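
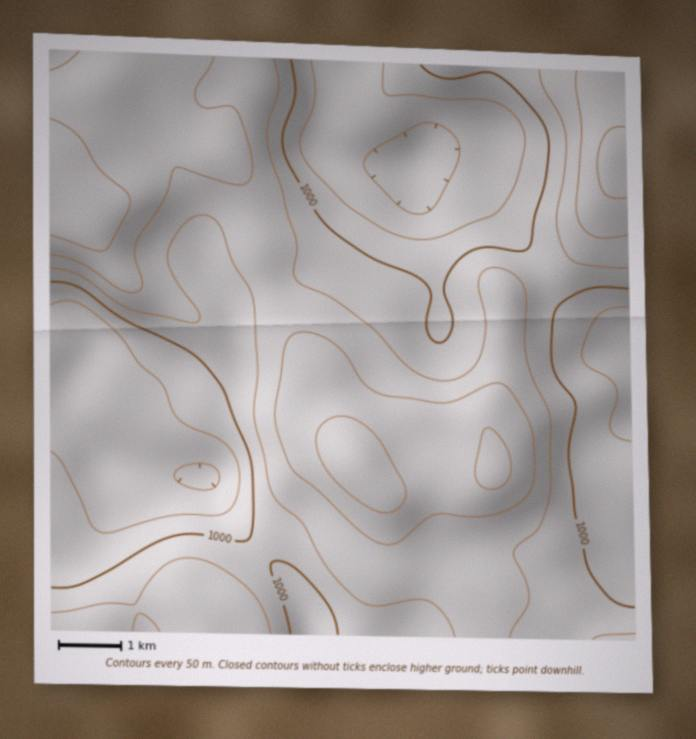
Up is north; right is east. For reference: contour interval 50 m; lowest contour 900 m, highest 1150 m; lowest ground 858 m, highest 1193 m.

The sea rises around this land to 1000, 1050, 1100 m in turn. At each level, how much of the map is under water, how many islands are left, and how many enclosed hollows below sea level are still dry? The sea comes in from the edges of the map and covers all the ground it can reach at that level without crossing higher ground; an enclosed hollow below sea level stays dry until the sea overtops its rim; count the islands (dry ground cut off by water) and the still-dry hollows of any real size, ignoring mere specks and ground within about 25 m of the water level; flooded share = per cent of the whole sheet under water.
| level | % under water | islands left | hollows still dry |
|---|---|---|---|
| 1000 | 34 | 0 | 0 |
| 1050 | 55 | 0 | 0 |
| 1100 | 78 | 1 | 0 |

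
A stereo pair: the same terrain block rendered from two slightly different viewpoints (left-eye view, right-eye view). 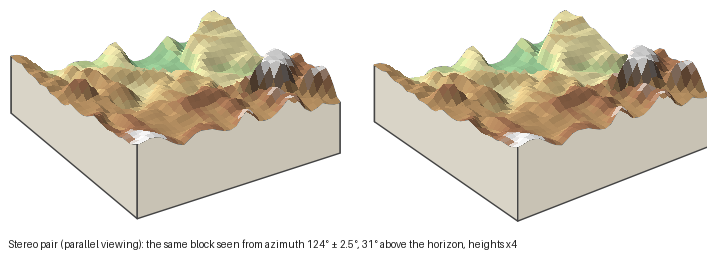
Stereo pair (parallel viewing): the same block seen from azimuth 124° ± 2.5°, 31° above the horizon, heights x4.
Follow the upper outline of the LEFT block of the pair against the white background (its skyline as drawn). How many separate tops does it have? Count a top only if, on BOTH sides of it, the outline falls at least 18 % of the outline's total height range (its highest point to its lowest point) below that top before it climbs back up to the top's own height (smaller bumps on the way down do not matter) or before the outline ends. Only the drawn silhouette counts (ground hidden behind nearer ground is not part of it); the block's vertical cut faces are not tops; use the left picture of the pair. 2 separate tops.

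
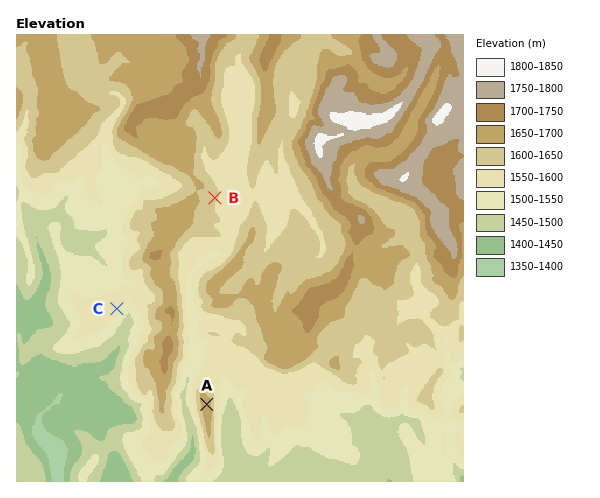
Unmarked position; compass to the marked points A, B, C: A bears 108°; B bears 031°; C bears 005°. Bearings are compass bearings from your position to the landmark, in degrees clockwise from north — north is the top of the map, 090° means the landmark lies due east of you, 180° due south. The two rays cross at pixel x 111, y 373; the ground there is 1450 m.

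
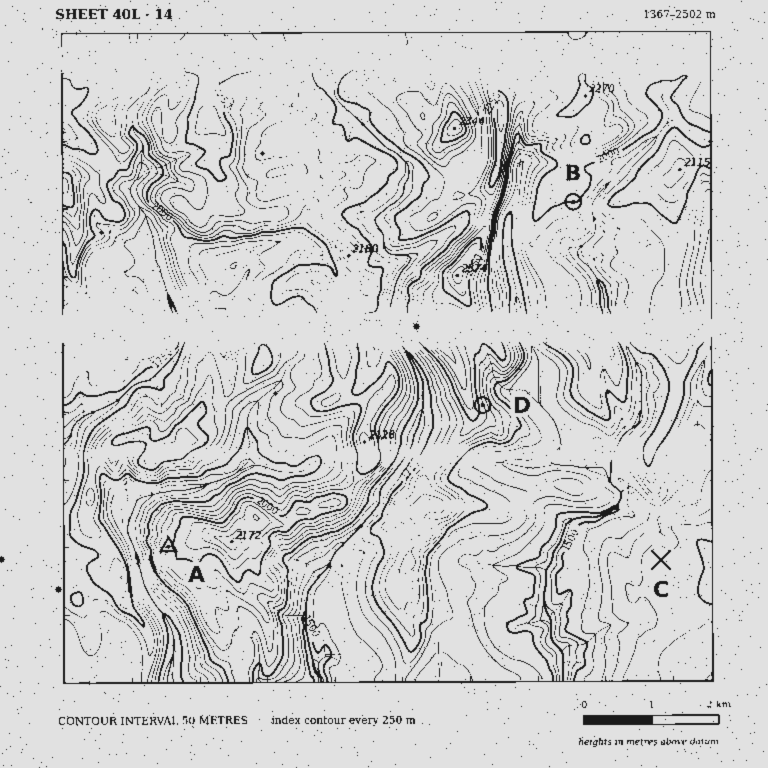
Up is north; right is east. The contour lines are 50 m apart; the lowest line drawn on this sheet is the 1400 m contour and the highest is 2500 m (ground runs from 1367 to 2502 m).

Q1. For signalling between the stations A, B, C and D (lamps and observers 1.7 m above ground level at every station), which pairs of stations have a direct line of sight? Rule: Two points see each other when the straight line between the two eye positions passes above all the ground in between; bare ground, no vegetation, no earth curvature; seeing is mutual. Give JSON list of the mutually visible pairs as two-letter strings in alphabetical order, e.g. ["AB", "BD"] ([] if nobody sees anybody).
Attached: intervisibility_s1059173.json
["BC", "CD"]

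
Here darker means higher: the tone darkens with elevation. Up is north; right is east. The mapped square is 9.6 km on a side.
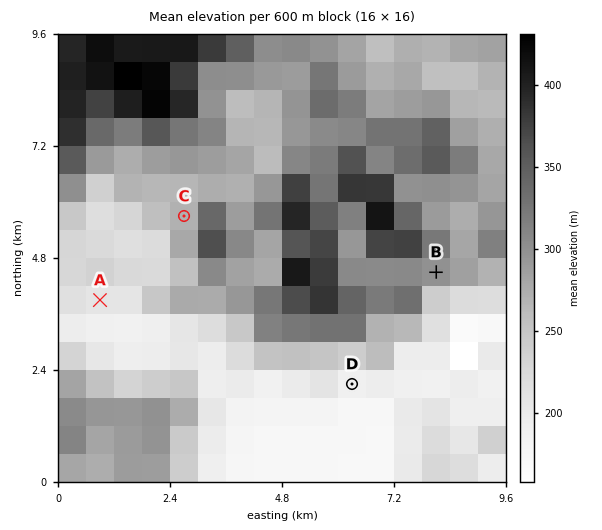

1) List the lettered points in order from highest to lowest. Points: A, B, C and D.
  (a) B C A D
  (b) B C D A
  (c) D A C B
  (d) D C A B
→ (a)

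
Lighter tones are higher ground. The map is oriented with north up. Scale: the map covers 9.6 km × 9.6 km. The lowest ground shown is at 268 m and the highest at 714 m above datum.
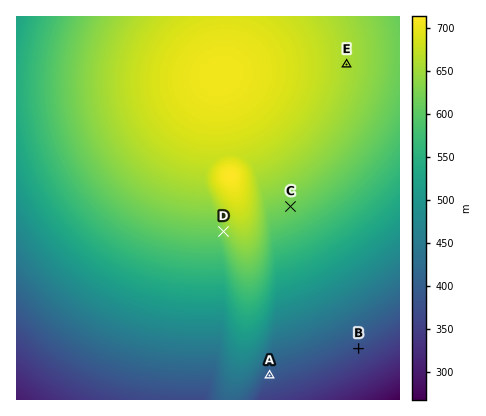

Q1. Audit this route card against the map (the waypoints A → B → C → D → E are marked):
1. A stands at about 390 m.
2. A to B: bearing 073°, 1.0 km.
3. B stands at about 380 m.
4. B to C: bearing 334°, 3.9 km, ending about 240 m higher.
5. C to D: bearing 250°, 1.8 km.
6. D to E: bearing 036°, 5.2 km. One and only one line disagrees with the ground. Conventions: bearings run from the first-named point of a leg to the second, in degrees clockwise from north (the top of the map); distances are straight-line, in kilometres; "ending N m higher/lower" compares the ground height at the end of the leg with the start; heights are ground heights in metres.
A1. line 2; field distance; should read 2.3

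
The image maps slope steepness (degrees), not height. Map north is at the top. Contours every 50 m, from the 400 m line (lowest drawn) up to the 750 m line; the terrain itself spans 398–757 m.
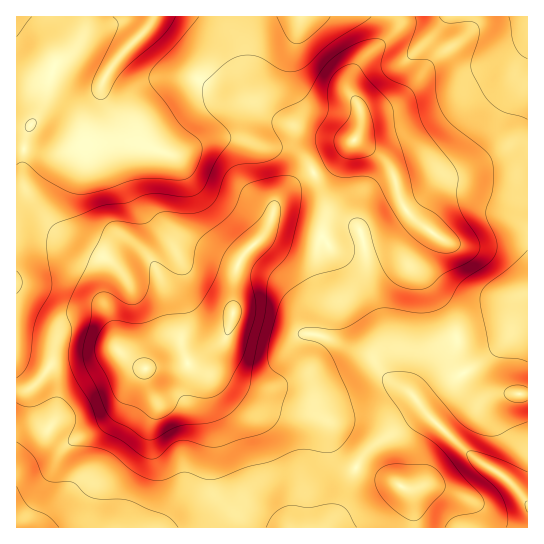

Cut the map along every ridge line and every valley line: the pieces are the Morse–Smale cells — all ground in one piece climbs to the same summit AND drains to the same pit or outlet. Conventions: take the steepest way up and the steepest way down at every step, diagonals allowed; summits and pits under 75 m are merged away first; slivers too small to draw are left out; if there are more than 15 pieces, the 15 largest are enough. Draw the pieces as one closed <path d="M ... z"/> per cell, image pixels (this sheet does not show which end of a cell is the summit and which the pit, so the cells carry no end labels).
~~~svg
<path d="M153 16l-137 1 1 374 8 0 8-4 22-26 8-2 23-2 31-6 26 17 28-1 19-4 29-19 9-11 5-19 0-31 7-24 25-26 10-27 6-11 18-15 14-7-4-8-8-9-12-7-26-2-24-8-29 1-33 15-23-6-20-9-11-11-15-22-7-14 0-7 14-24 33-35z"/><path d="M314 173l-15 7-18 15-6 11-10 27-22 22-4 7-6 21 0 31-5 19-13 22 0 18 12 11 38 21 20 6 22 2 14 6 7 7 7 23 12 14 15 8 28 9 15 8 6 6 3 34 113 0 1-207-13 8-28 28-54 36-8 8-2 8-17-20-16-9-11-14-2-12 4-12 0-19-13-36-3-38-5-19-5-5-26-14z"/><path d="M221 343l-31 20-19 4-28 1-26-17-31 6-23 2-8 2-22 26-8 4-8 0-1 136 397 0 0-21-2-12-6-6-15-8-28-9-15-8-12-14-7-23-7-7-14-6-22-2-20-6-42-24-10-12 2-14z"/><path d="M355 140l-25 24-17 9 16 38 26 14 5 5 5 19 3 38 13 36 0 19-4 12 2 12 11 14 16 9 16 19 3-7 8-8 54-36 41-38 0-145-47-1-20 4-15 0-9 3-19 11-15 2-6-4-4-15-5-9-10-10z"/><path d="M397 16l-243 0-6 11-33 35-12 20-2 11 3 8 19 28 15 14 16 6 23 6 33-15 29-1 24 8 26 2 12 7 14 16 23-15 18-19 4-9 1-12-1-8-9-16 0-15 8-15 14-14 12-8 10-11 2-7z"/><path d="M527 16l-129 0-2 11-5 8-32 28-10 22 2 8 9 16 1 8-1 12-5 10 23 16 10 10 5 9 3 12 5 6 13 0 32-15 15 0 20-4 47 0z"/>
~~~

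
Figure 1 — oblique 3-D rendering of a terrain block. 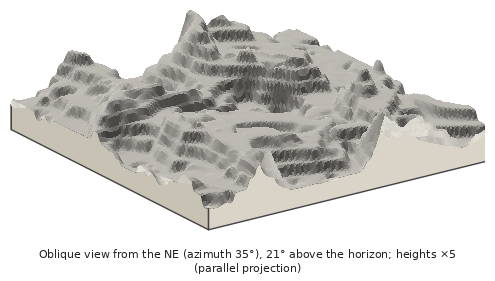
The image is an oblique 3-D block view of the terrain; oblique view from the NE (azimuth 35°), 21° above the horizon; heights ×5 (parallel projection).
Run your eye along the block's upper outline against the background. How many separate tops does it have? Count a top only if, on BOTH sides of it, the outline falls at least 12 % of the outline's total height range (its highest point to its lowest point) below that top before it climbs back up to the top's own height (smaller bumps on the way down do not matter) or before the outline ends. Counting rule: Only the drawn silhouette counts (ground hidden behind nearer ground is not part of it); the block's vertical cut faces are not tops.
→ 2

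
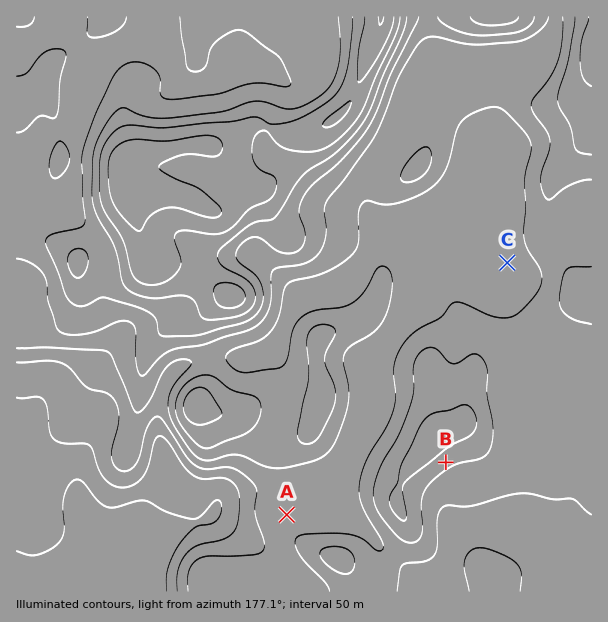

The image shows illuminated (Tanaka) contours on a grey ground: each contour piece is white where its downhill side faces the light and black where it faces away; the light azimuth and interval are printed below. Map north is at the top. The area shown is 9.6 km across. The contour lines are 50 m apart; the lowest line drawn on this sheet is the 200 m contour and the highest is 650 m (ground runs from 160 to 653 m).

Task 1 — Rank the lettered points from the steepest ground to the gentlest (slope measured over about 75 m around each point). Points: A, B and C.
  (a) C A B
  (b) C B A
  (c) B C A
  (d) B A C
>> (d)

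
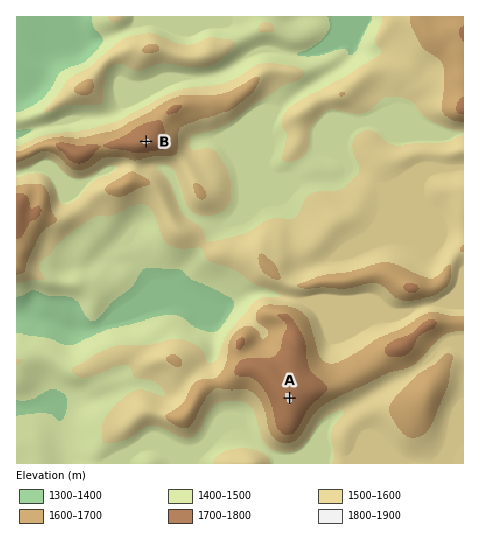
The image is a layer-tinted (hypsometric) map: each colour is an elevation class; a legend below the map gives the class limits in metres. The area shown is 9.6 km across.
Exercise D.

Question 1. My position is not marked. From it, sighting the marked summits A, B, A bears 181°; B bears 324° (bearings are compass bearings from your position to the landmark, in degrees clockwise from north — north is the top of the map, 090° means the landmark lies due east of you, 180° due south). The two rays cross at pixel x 291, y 340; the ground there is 1750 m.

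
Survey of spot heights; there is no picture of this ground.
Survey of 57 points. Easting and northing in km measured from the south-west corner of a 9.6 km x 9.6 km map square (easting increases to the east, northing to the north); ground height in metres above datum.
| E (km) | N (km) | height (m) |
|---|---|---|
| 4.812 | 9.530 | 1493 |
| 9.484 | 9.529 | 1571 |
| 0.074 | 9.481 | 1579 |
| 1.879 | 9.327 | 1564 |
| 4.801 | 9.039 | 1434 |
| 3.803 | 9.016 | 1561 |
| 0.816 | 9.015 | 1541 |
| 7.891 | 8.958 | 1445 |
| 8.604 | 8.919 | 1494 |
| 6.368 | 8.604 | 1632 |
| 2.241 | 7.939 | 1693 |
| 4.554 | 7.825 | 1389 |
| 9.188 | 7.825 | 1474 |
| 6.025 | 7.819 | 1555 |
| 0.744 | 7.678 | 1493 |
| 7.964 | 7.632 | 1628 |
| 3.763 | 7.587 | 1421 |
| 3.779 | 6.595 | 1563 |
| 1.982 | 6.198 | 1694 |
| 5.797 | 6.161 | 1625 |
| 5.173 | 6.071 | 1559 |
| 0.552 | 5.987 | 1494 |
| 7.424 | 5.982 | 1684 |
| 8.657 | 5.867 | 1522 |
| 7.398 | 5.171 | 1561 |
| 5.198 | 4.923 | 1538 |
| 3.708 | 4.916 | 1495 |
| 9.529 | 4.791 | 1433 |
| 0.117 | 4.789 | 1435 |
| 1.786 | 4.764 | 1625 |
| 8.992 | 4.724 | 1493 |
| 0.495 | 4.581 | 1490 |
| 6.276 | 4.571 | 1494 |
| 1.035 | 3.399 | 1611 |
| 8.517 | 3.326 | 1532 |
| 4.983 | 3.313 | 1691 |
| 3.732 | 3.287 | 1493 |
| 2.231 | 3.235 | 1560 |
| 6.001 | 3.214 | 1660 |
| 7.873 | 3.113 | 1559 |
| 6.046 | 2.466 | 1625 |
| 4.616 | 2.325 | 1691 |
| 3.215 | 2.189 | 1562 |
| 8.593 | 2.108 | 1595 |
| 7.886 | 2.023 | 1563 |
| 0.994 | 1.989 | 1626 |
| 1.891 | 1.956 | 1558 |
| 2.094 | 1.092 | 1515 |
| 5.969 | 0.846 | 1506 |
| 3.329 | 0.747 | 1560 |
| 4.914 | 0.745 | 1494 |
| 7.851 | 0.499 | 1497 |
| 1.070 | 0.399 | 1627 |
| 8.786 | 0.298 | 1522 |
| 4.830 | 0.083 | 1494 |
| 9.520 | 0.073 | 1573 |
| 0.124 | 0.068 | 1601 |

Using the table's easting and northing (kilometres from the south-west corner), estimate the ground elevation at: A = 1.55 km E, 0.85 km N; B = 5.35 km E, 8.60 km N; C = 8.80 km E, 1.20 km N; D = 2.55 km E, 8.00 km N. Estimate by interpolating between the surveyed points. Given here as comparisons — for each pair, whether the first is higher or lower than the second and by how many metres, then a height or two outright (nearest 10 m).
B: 160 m lower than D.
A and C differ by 0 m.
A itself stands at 1560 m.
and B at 1470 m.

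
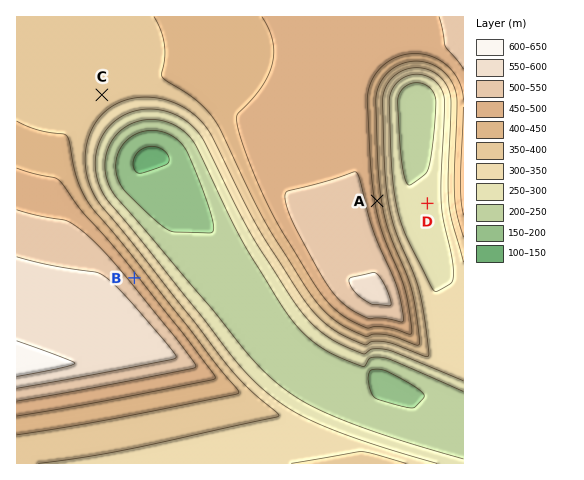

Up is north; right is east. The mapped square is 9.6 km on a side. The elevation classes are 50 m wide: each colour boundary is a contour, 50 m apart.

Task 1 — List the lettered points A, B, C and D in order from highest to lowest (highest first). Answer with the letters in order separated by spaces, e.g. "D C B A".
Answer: B A C D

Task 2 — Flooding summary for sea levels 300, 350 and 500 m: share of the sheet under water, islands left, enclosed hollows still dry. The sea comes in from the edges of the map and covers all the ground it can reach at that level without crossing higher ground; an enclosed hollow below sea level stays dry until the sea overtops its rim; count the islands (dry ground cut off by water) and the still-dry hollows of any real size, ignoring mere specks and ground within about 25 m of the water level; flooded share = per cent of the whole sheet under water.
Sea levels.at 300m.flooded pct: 22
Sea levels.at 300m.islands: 0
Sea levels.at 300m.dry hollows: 1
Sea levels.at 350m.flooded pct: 38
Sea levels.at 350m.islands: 0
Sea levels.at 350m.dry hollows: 0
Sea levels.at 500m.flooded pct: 84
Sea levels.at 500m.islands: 1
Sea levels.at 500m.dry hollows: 0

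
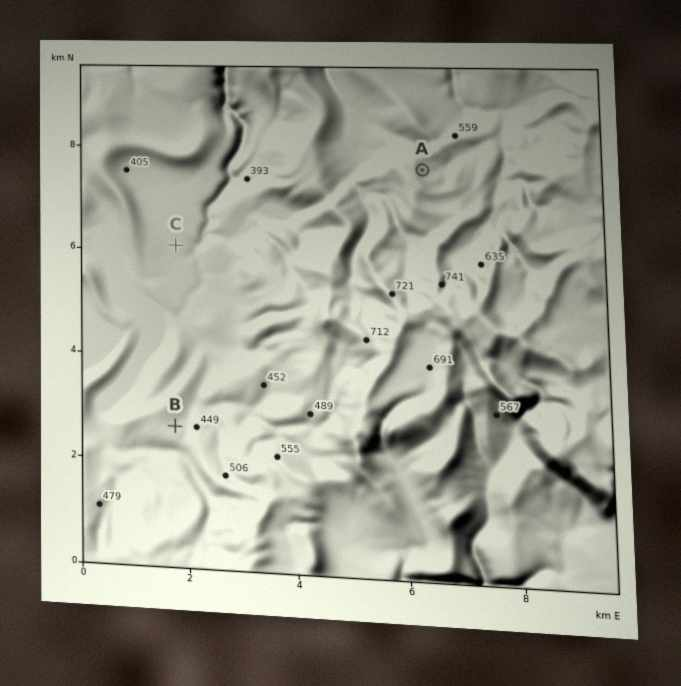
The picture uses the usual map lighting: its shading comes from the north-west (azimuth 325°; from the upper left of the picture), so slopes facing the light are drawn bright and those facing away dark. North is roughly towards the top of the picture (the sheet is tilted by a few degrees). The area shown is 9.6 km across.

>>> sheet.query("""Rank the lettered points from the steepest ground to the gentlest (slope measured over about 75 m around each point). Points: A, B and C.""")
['A', 'B', 'C']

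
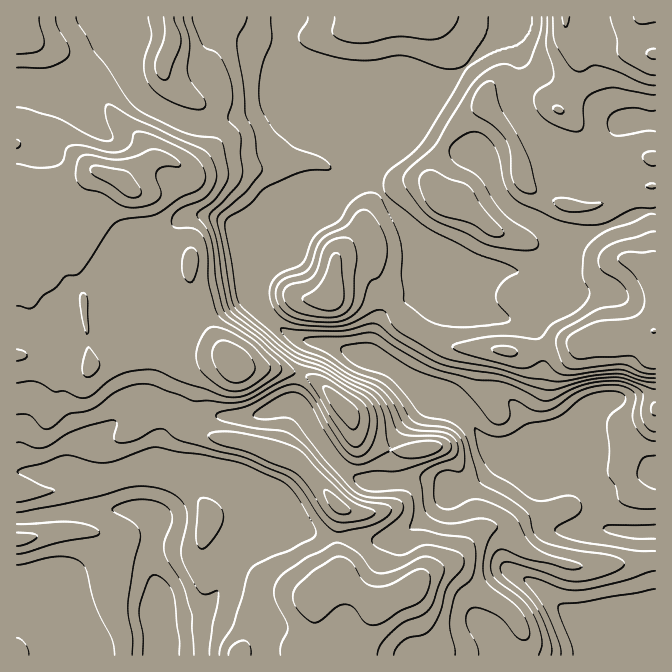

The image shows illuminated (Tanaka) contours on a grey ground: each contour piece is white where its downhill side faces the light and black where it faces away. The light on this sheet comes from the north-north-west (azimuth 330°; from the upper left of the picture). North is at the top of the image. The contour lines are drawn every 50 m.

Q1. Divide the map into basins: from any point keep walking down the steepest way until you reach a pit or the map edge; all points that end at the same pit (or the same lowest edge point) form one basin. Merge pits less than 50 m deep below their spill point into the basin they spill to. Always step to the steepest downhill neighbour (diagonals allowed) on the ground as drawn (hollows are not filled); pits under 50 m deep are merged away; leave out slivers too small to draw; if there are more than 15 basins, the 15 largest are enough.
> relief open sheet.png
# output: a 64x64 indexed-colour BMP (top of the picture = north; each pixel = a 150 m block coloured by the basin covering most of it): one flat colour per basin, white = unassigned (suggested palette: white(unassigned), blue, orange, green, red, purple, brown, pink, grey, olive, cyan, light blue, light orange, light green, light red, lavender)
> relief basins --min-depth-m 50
<image width="64" height="64" href="data:image/bmp;base64,Qk12CAAAAAAAAHYAAAAoAAAAQAAAAEAAAAABAAQAAAAAAAAIAAATCwAAEwsAABAAAAAAAAAA////ALR3HwAOf/8ALKAsACgn1gC9Z5QAS1aMAMJ34wB/f38AIr28AM++FwDox64AeLv/AIrfmACWmP8A1bDFACIiIiIiIiIiIiIiIiIiIRERERERERERERERERERERERIiIiIiIiIiIiIiIiIiIhEREREREREREREREREREREREiIiIiIiIiIiIiIiIiIiIRERERERERERERERERERERESIiIiIiIiIiIiIiIiIiIhERERERERERERERERERERERIiIiIiIiIiIiIiIiIiIiEREREREREREREREREREREREiIiIiIiIiIiIiIiIiIiIRERERERERERERERERERERESIiIiIiIiIiIiIiIiIiIiERERERERERERERERERERERIiIiIiIiIiIiIiIiIiIiIhEREREREREREREREREREREiIiIiIiIiIiIiIiIiIiIiERERERERERERERERERERESIiIiIiIiIiIiIiIiIiIiIRERERERERERERETMzMzMxIiIiIiIiIiIiIiIiIiIiIhERERERERERERMzMzMzMzMiIiIiIiIiIiIiIiIiIiIiERERERERERERMzMzMzMzMyIiIiIiIiIiIiIiIiIiIiIRERERERERMRMzMzMzMzMzIiIiIiIiIiIiIiIiIiIiIhEREREREREzMzMzMzMzMzMiIiIiIiIiIiIiIiIiIiIiERERERERETMzMzMzMzMzMyIiIiIiIiIiIiIiIiIiIiIRERERERETMzMzMzMzMzMzIiIiIiIiIiIiIiIiIiIiIRERERERERMzMzMzMzMzMzMiIiIiIiIiIiIiIiIiIiIREREREREREzMzMzMzMzMzMyIiIiIiIiIiIiIiIiIiIREREREREREzMzMzMzMzMzMzIiIiIiIiIiIiIiIiIiIRERERERERETMzMzMzMzMzMzMiIiIiIiIiIiIiIiIhERERERERERETMzMzMzMzMzMzMyIiIiIiIiIiIiIiEREREREREzMzMzMzMzMzMzMzMzMzIiIiIiIiIiIiIREREREREREzMzMzMzMzMzMzMzMzMzMiIiIiIiIiIiIRERERERERETMzMzMzMzMzMzMzMzMzMyIiIiIiIiIiIhERERERERERMzMzMzMzMzMzMzMzMzMzIiIiIiIiIiIiERERERERERETMzMzMzMzMzMzMzMzMzMiIiIiIiIiIiIREREREREREREzMzMzMzMzMzMzMzMzMyIiIiIiIiIiIhERERERERERERMzMzMzMzMzMzMzMzMzIiEREiIiIiIiIRERERERERERETMzMzMzMzMzMzMzMzMiERERESIiIiIiIREREREREREREzMzMzMzMzMzMzMzMxERERERERERERERERERERERERETMzMzMzETMzMzMzMzEREREREREREREREREREREREREREzERERERERERMzMzMRERERERERERERERERERERERERERERERERERERERERERERERERERERERERERERERERERERERERERERERERERERERERERERERERERERERERERERERERERERERERERERERERERERERERERERERERERERERERERERERERERERERERERERERERERERERERERERERERERERERERERERERERERERERERERERERERERERERERERERERERERERERERERERERERERERERERERERERERERERERERERERERERERERERERERERERERERERERERERERERERERERERERERERERERERERERERERERERERERERERERERERERERERERERERERERERERERERERERERERERERERERERERERERERERERERERERERERERERERERERERERERERERERERERERERERERERERERERERERERERERERERERERERERERERERERERERERERERERERERERERERERERERERERERERERERERERERERERERERERERERERERERERERERERERERERERERERERERERERERERERERERERERERERERERERERERERERERERERERERERERERERERERERERERERERERERERERERERERERERERERERERERERERERERERERERERERERERERERERERERERERERERERERERERERERERERERERERERERERERERERERERERERERERERERERERERERERERERERERERERERERERERERERERERERERERERERERERERERERERERERERERERERERERERERERERERERERERERERERERERERERERERERERERERERERERERERERERERERERERERERERERERERERERERERERERERERERERERERERERERERERERERERERERERERERERERERERERERERERERERERERERERERERERERERERERERERERERERERERERERERERERERERERERERERERERERERERERERERERERERERERERERERERERERERERERERERERERERERERERERERERERERERERERERERERERERERERERERERERERERERERERERERERERERERERERERERERERERERERERERERERERERERERERERERERERERERERERERERERERERERERERERERERERERERERERERERERERERERERERERERERERERERERERERERERERERERERERERERERERERERERERERERERERERERERERERERERERERERERERERERERER"/>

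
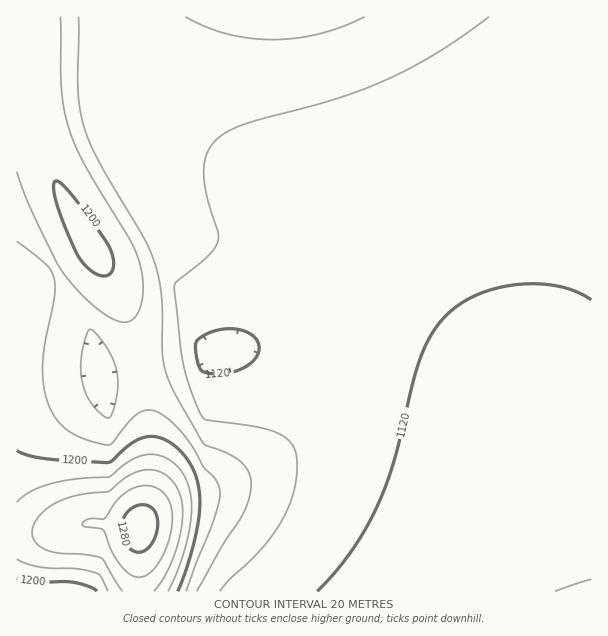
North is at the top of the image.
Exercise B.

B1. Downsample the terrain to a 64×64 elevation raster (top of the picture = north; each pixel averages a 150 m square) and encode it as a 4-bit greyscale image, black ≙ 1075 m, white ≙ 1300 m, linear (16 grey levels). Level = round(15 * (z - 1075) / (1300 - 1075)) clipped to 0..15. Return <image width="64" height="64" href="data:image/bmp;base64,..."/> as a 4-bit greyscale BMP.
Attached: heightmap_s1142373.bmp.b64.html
<image width="64" height="64" href="data:image/bmp;base64,Qk12CAAAAAAAAHYAAAAoAAAAQAAAAEAAAAABAAQAAAAAAAAIAAATCwAAEwsAABAAAAAAAAAAAAAAABEREQAiIiIAMzMzAERERABVVVUAZmZmAHd3dwCIiIgAmZmZAKqqqgC7u7sAzMzMAN3d3QDu7u4A////AIiIiIiJq8zLqYZlVEREQzMzMzMzIiIiIiIiIiIiIiIiiZmZmZq7zMy6h2VUREREMzMzMzMyIiIiIiIiIiIiIiKZmqqqqrzd3LqXZlVERERDMzMzMzMiIiIiIiIiIiIiIqqqqqq7zd3dy5h2VVREREQzMzMzMzIiIiIiIiIiIiIiqru7u7vN3u3LqHZlVUREREMzMzMzMyIiIiIiIiIiIiKru8zMzN3u7dypd2ZVVEREQzMzMzMzMiIiIiIiIiIiIru8zMzM3u7u3LmHZlVVREREMzMzMzMyIiIiIiIiIiIiq7zMzMze7u7cuYd2ZVVUREQzMzMzMzMiIiIiIiIiIiKru8zMzN3u7ty6h3ZmVVREREMzMzMzMzIiIiIiIiIiIqq7u8zMzd7t3LqId2ZVVUREQzMzMzMzMyIiIiIiIiIiqqq7u7vM3d3cuoh3ZlVVREREMzMzMzMzIiIiIiIiIiKaqqqru7zM3Muph3dmZVVEREQzMzMzMzMyIiIiIiIiIpmZmqqqq7zMu6mHd2ZlVURERDMzMzMzMzMiIiIiIiIimZmZmZmaq7u6qXd2ZlVVREREQzMzMzMzMzIiIiIiIiKYiIiIiImqqqqYdmZmVVVERERDMzMzMzMzMyIiIiIiIoiIiIiIiJmZmYdmZlVVVUREREMzMzMzMzMzMiIiIiIiiIiId3d4iZmYh2VVVVVUREREQzMzMzMzMzMzIiIiIiKIiHd3dmeIiIh2VVVVVERERERDMzMzMzMzMzMyIiIiIoiHd3ZmZ3eId3ZVVEREREREREMzMzMzMzMzMzMzIiIiiHd3ZmZmd3d3ZUREREREREREQzMzMzMzMzMzMzMzMzOId3dmZVZnd3ZlRERERERERERDMzMzMzMzMzMzMzMzM4h3dmZlVmd3ZlVEREREREREREMzMzMzMzMzMzMzMzMzh3d2ZlVWZmZmVDMzMzMzREREMzMzMzMzMzMzMzMzMzOHd3ZmVVZmZmVUMzMzMzMzNEMzMzMzMzMzMzMzMzMzM4d3dmZVVmZmZVQzMzMzMzMzMzMzMzMzMzMzMzMzMzMzh3d2ZlVWZmZlRDMzMzMzMzMzMzMzMzMzMzMzMzMzMzOHd3ZmVWZmZmVDMzMzMzMzMzMzMzMzMzMzMzMzMzMzM4d3dmZVZmZmZUMzMzMzMzMzMzMzMzMzMzMzMzMzMzMzh3d2ZmZnd2ZlQzMzMzMzMzMzMzMzMzMzMzMzMzMzMzOId3ZmZnd3ZmVDMzMzMzMzMzMzMzMzMzMzMzMzMzMzM4h3d2Znd3d2ZUMzMzMzMzMzMzMzMzMzMzMzMzMzMzMziHd3Znd3d3ZVRDMzMzMzMzMzMzMzMzMzMzMzMzMzMzOId3d3eIiHdlVEREMzMzMzMzMzMzMzMzMzMzMzMzMzM4d3d3eIiId2VEREREREREREQzMzMzMzMzMzMzMzMzMzh3d3eIiIh3ZURERERERERERDMzMzMzMzMzMzMzMzMzN3d3eIiIiHdlVEREREREREREMzMzMzMzMzMzMzMzMzM3d3eIiJiIdmVVREREREREREQzMzMzMzMzMzMzMzMzMzd3d4iJmIh2VVVURERERERERDMzMzMzMzMzMzMzMzMzN3d4iJmYh3ZVVVREREREREREQzMzMzMzMzMzMzMzMzM3d3iImYiHZVVVVURERERERERDMzMzMzMzMzMzMzMzMzd3iImYiHdlVVVUREREREREREMzMzMzMzMzMzMzMzMzN3eIiYiHdlVVVVRERERERERERDMzMzMzMzMzMzMzMzM3d4iIiIdmVVVVVEREREREREREQzMzMzMzMzMzMzMzMzd4iIiId2VVVVVEREREREREREREMzMzMzMzMzMzMzMzN3iIiId2VVVVVUREREREREREREREMzMzMzMzMzMzMzM3iIiIh2ZVVVVVREREREREREREREREMzMzMzMzMzMzMzeIiIh3ZVVVVVREREREREREREREREREMzMzMzMzMzMzN4iIiHZlVVVVVEREREREREREREREREREQzMzMzMzMzM3iIiHdlVVVVVUREREREREREREREREREREREMzMzMzMziIiIdmVVVVVVRERERERERERERERERERERERERDMzMzOIiId2VVVVVVVERERERERERERERERERERERERERERERIiIh3ZVVVVVVVREREREREREREREREREREREREREREREiIiHZlVVVVVVVURERERERERERERERERERERERERERESIiHdlVVVVVVVVVVRERERERERERERERERERERERERERIiId2VVVVVVVVVVVVVVVEREREREREREREREREREREREiIh3ZVVVVVVVVVVVVVVVVVRERERERERERERERERERER4iHdlVVVVVVVVVVVVVVVVVVVURERERERERERERERERHiId2VVVVVVVVVVVVVVVVVVVVVUREREREREREREREREeIh3ZVVVVVVVVVVVVVVVVVVVVVVVRERERERERERERER4iHdlVVVVVVVVVVVVVVVVVVVVVVVVRERERERERERERHiId2VVVVVVVVVVVVVVVVVVVVVVVVVUREREREREREREeIh3ZVVVVVVVVVVmZmZmZmZlVVVVVVVURERERERERER4h3dlVVVVVVVWZmZmZmZmZmZlVVVVVVVERERERERERHiHd2VVVVVVVmZmZmZmZmZmZmZlVVVVVVVERERERERE"/>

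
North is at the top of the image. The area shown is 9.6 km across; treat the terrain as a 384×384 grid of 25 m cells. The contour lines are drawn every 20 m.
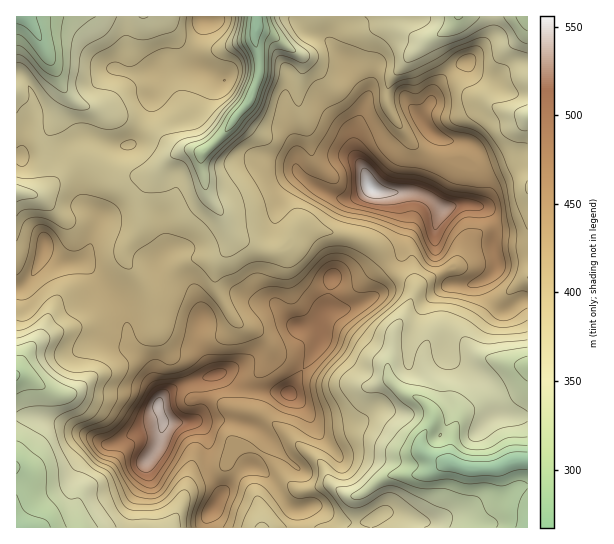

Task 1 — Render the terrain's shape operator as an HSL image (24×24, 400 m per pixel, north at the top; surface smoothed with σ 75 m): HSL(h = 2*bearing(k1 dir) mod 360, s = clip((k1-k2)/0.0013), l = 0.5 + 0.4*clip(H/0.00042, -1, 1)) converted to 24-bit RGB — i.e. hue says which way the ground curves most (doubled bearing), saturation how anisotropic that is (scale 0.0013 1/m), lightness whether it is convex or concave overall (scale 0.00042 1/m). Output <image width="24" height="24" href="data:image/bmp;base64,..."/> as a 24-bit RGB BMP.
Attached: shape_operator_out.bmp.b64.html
<image width="24" height="24" href="data:image/bmp;base64,Qk32BgAAAAAAADYAAAAoAAAAGAAAABgAAAABABgAAAAAAMAGAAATCwAAEwsAAAAAAAAAAAAAkYJ3XmJvn5p2bGiChmBroINFaoA/G0NW4a+y1suhWGNzRjtfrJtjxrmEeLykWX/Kr5HJnpatiZ23kI+5kHyogImci4yihmiSfoiUi22ZlaGAX2qFgUuGyXt7u9WbHFBWKnBB79bLhliYPjFeftOLd6c7wLFWMR8QIGAvyLqweXilk3KjhoehnomykH6nlXeYe2ZlbmZ1qYJ4XS85K0w+2s2+3uPFN0ptQZ6Pa6VSwVuggbnGl02EtNy2WhZZvNGnSJR7PW8hZXA1Qm07gm9AXVgjZW0ssJxwaHppV1lyl1Jlt2XKktPhVsGT7MTEUl+SPHhpU5lhaIRojV1cfbqTcycxSMOZpMjAj3aeZGWRSX9llTlAcS1etqN3YJ1QTlcneYSSVW6Wia/SsuPpqGnFxXK8xLSH0HTObrPHUnSgYYGfgbGidztJpX5ji8qZcFp3nXGAiHGAk1V7QpK+P1Cr0LnBqH+wh42xkJiva5iqVoh/elJGSWNElVKq8ufYRaOPvWJ0gkN3eWlGZDY6pWJZktyld5mqW1uLmnmmnKrBp4vFSSdkdqJhaZZgpoWQho+mmndgaDgvTFAkPXs+eJl/P3pzz+i04HDet0aVoXtdXaisYH3BztXozbiLQ1A7YFJMW4NKgz04czEvaaKacIdyeZWAfaGEbHyEZDlprniusLrBTY+NU4JLTIpdi7FSV0wxrVy62cblp33GVnV7Y3JQ3H57lm5RPGxZe590QzZpn7mefG+Ti56beJ+KhXpYbmRJL29UV6CGsZKdlIWjhJSacJl9XnpajmKFgqpdTXE/i1xnoV6MeE5WjqBl4sXHW3mWW35yP1l7p56DbISIkod7g0ZThGZQgHhbwKaSM2xscYtZf41rhYh8jJKAYmNzW2V5xrekY6SfXDlIdVpRhrW4kYm7w5yLtWB9XHxDIUM3nYBganNXdFdRfGBuupShiaqmvLmJRGKFf5WSg42MgJCFgo6HdGx+Wnd8rsiZgDSDd3anjJ6yd7CogmKEs52NnYS+7MfubIbILGKAw2aTeHFSWqNfVLqCwaLNzpu1emuGVnhhcJVvfJaNg2iBjH9za4uNlq+ARkeGh4ekeqaFWVqGll6lz5+dZ6iHYJd1w2mURC1iO55JqrDizKnby7R2LIBBn1CCx8KDeoS2iamKZHRzdWaFnoyNbIxqiI5jVGpjW3xbmIdjaF1RPmNaucaivpKxg16NlVN1bzeF5tyGHlc6WG5M5ejETUCSWmmV5e7XUkF2rIV7eH9vWX16jY17jImemoecaGmKe2Rrj3JmaYdkWHppbIc7b1AoUDAmdF48MCBL8/XWNllwUHt83NuiQk51kMGgq0NIektimKSDnJanXWGBfZF4hYZyepuAc0d7i31zkG95npN1W0RCbDowj2FCbWBGYatoRZGey9eUvWS/S5iLlN2JPTxze3cuaV8/iaCGfJ99jWxqgGiCdod7mZN8RpeZkkV6h4JvgYxynE9ol0qoqNrnomvk3dzvuczrlqvfr+nmiHrSnova1rKmPDdghrqXZJSZaZBphn1vf3BofoFpXn50sb+jMx9+t3V7i3ONcI+XnXC0odnGdD5bLTJb2fbVP22Jp3ROgUg7YUY8eXNOtMF0kUyNwMGjY2CEi358gW1zn3SemqiJZ5Juc5s3CCsPR5HV17bXc3ieca+qsmikeVelkNnBys1dYD1Mc0pNg1c/cohfj8KUV1Wujm+ir52CY3F/f4GVipuoanaUrHp/j2N2uGuj0JihADMasTE4t2mGcqRmeVBsanF8treLnH1nVXagciBTuOvGX6LKx5p6dURdVoJ0rJqFdJ+gXnuYfFFEcWJah2lioZ+DaoODrYGK3X9rADMjzk58wbmRY1l1X5Z8n3h1zcqRJwszq+C9zKh/OWVSfXNahmBYemhDlseIXHenfjB3q5CKZnplcpeCn5OGfmuFhnKB48PJGeDYAiMx5tK4XWaPjnduT3JT2cWiEUaGjpjN3L68iER9d3NSgZ6ohY2xzOPFNxlGjlhyqo2aoqW3c3+foZOecW2Uk6yvja6189jdAAgz6vTXUDqOomBtjKOHnKVtP5hZMFhApG110nbCosiuW4SYm3Kfw5lgORhAfKl/fKGJnn2Cb42SiIKZkGWYqIdQcqUvfa8gBQJDvVsMf08gbb13gJ6Cd5B/qXF8QWxYM2lAYa6l5bbHclWTW6KNgjdQWWGMjaaHdIFxiH5siptvbXpoZD9z2b2/6trZQbjHDgYt0cyFo82+foeVkH97jIxwj2iEqniha6p+Jl1LhnxHw7KBXEtv"/>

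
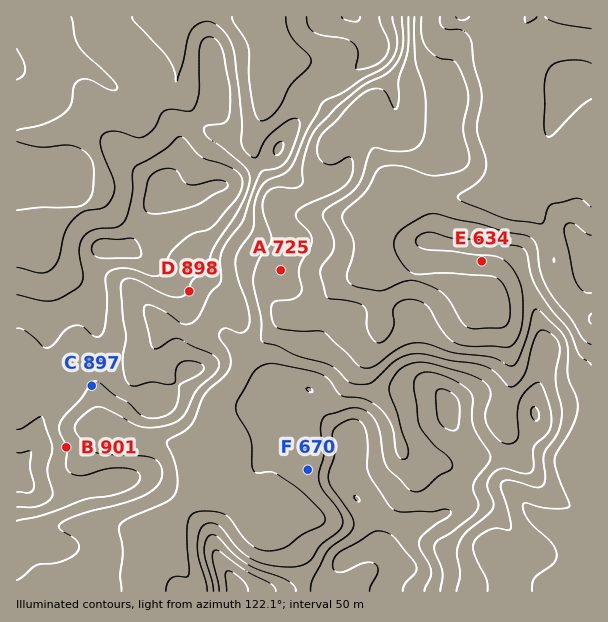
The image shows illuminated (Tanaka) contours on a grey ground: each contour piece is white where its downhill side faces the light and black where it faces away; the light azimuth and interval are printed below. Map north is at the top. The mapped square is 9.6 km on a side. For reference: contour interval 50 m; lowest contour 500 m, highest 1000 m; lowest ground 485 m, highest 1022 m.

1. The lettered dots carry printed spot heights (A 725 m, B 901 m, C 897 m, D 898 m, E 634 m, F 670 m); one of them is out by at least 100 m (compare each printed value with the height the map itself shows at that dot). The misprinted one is F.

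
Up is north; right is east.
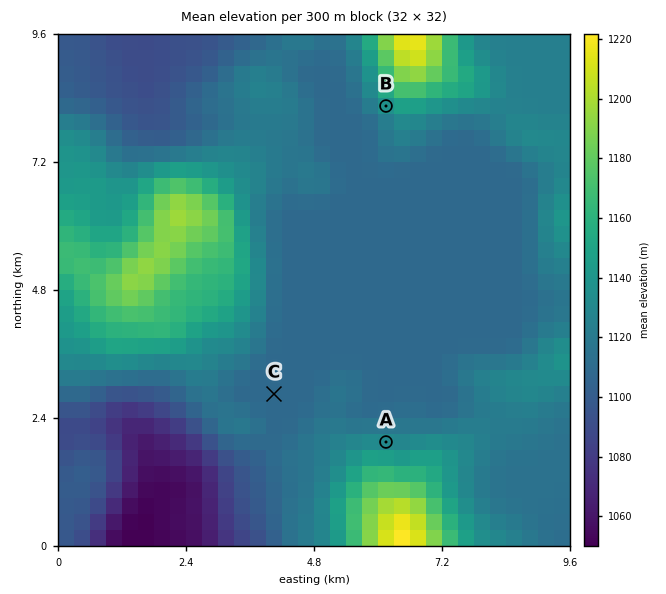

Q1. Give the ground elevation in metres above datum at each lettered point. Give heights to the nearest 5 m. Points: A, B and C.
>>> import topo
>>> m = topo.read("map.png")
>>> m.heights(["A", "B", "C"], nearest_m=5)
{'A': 1130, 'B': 1135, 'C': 1110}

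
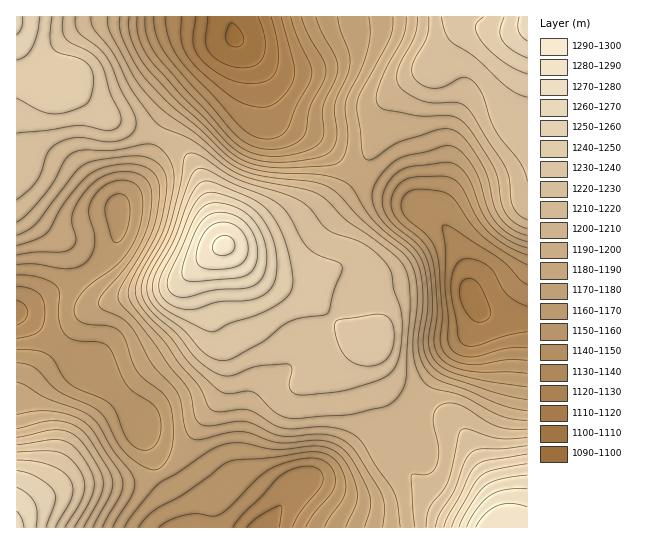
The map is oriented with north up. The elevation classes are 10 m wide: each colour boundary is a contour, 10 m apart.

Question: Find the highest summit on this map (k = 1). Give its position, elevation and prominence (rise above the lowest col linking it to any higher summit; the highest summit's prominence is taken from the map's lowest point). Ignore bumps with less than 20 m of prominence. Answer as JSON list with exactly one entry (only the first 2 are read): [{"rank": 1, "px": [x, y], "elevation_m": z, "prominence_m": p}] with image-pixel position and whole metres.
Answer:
[{"rank": 1, "px": [225, 246], "elevation_m": 1293, "prominence_m": 194}]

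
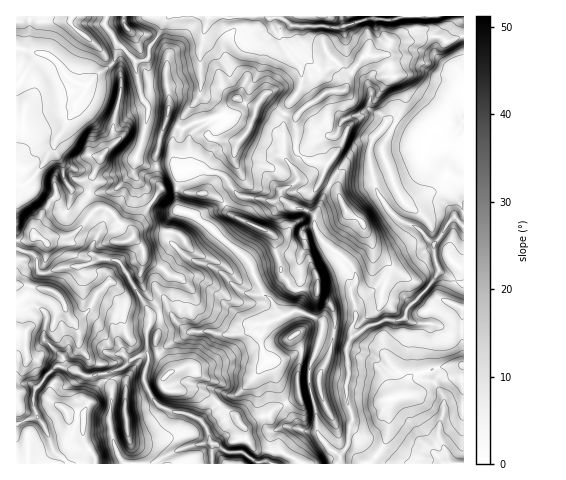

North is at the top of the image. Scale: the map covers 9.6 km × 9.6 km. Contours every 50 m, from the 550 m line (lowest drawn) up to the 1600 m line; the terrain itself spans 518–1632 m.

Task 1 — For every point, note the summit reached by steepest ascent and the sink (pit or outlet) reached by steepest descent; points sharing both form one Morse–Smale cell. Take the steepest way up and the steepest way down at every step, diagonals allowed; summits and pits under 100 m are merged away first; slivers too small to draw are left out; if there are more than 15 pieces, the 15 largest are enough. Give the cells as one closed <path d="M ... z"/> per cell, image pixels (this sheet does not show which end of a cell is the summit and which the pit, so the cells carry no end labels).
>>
<path d="M117 44l-1 11-3 8-15 10-10 12-7 0-10-5-11-14-11-10-33-8 0 137 6 1 7-3 6 6 18 8 11 14 3-1 3-8 1 3 10 3 9 8 10 11 0 4-8 15 0 7 7 6-15 7-21 1-15 6-8 0-3-4 0-10-4-5-13-5-4 1 0 174 21-7-3-10 1-17 21-24 34 10 29-6 13-11 15-5 0-24 5-14 19-2 17 18 21-1 11 3 24-1 13-9 9-1-6 14 2 14 5 9-1 3-27 30-3 2-9 0-9 8 5 6 15 9 8 13 0 8 10 11 24 1 21 13 38 0 1-9 8-13 2-16 2-3 0-9-6-17 0-13 2-6-2-29 5-12-29-5 1-10-2-2-22-9-6 0-9 5-3-1-9-15-10-7-10-27-6-8-51-42-17-6-1-23 2-15-5-7-26 1-11-6-4 13-15 15-10 4-18 1-9-3-8 0-8-9-2-16-9-14 0-8 10-13 3-10 7-9 3-9 9-13 5 4 31 8 20-2-7-38z"/><path d="M269 16l-60 1-9 32 0 43-4 10-12 13-9 17-3 20 3 13 4 6 24-2 6 3 7 0 6 3 9 12 11 10 34 5 6-3-1-7 3-3 13-8-2-10-12-17 0-38 5-11 12-15 2-16-2-8-13-14-13-21z"/><path d="M439 270l-13 21-18 16-2 9-3 3-18 0-8 5-8 1-18 12-5 12 2 16-2 32 6 17 0 9-2 3-2 16-8 13 0 9 29 0 6-6 12-20 2-35 3-4 12-4 4-14 4-6 27-8 23-2 0 14 2 0 0-94z"/><path d="M203 169l-14 0-10 3-2 15 1 23 17 6 51 42 6 8 10 27 10 7 9 15 3 1 11-5 6-10 0-46 6-10 13-6-5-11 0-13-9-5-13-3-12-8-11 3-12-4-16-1-11-10-9-12-13-3z"/><path d="M171 314l-14 1-7 3 0 5-3 7 1 33-4 9 0 10 4 8 11-4 3-6 1 6 4 4 30-1 21 13 9-7 9 0 3-2 27-30 1-3-5-9-2-11 5-16-8 0-8 7-12 3-17 0-11-3-21 1z"/><path d="M87 88l-10 14-3 9-7 9-3 10-7 8-3 13 9 14 1 14 9 11 8 0 9 3 18-1 10-4 16-17 14-54 0-12-5-6-5 2-16 0-31-8z"/><path d="M208 16l-39 0-5 5-7 17-7 8-2 13-13 3 6 34 7 9-4 28-8 26 12 7 27-1-3-13 3-20 9-17 12-13 4-10 0-43z"/><path d="M462 365l-28 3-20 6-5 4-5 17-12 4-3 4-2 35-5 10-12 16 94-1z"/><path d="M60 366l-4 0-21 24-1 17 3 10-21 8 1 39 78-1 0-4-9-13-4-9 2-24 5-11 12 2 11-1 0-19-3-8-4-3-17 3z"/><path d="M29 183l-7 3-6 0 0 63 17 5 4 5 0 10 3 4 8 0 15-6 21-1 14-6 0-2-6-5 1-10 7-12-2-8-14-12-13-6-1-3-3 9-5-1-9-13-18-8z"/><path d="M106 16l-89 0-1 31 33 9 11 10 11 14 10 5 7 0 10-12 11-6 6-7 1-18-11-17z"/><path d="M148 390l-8 5-14 1-2 12-14-2-1 18 4 17 11 23 31 0 4-5 21-10 31-7-5-15-7-9-16-5-11-1-13-6z"/><path d="M463 16l-121 0 2 10-14 2-8-3 0 13 6 16 16 17 3 14 3-10 11-16 4-3 20-2 6-14 20 2 23-6 14 6 15-6z"/><path d="M321 240l-14 5-6 10 0 46-5 10 25 9 2 2-1 10 28 5 1-8 5-9 0-13-5-13 0-6 5-5 0-10-4-7-11-11z"/><path d="M218 403l-18 17 7 10 3 13-30 6-21 10-3 4 55 1 2-20 3 0 12 8 15 0 15 11 43 0-21-12-24-1-10-11 0-8-8-13-15-9z"/>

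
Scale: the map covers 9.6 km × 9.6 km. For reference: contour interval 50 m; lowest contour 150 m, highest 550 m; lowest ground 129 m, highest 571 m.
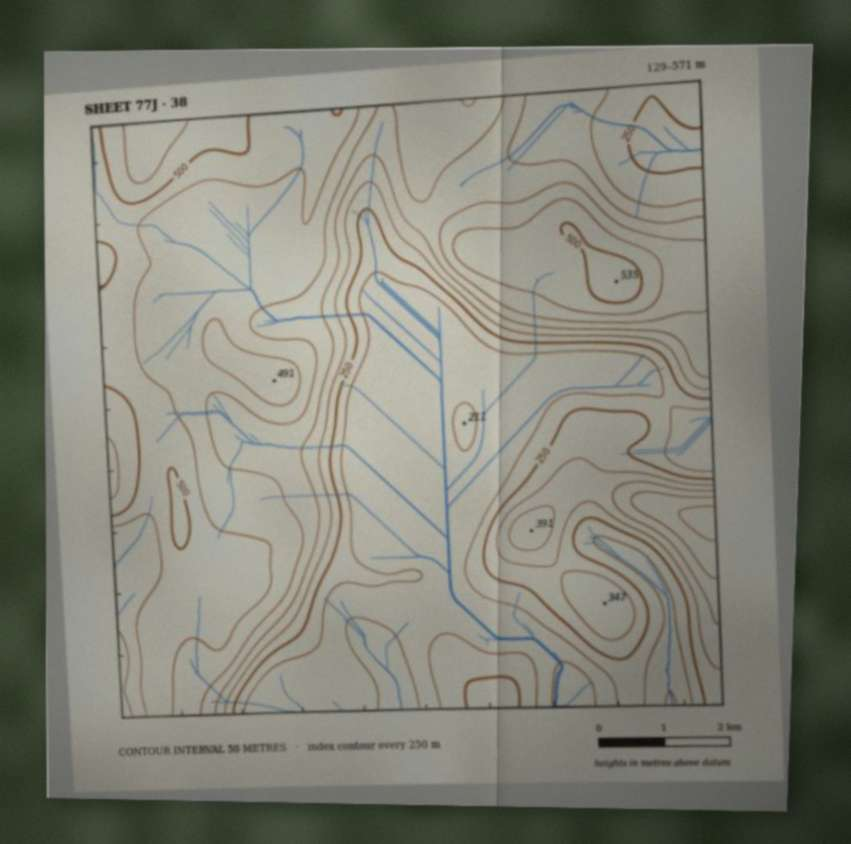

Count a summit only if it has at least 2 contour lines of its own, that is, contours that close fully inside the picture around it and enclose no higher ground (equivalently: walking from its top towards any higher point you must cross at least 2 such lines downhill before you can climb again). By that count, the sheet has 1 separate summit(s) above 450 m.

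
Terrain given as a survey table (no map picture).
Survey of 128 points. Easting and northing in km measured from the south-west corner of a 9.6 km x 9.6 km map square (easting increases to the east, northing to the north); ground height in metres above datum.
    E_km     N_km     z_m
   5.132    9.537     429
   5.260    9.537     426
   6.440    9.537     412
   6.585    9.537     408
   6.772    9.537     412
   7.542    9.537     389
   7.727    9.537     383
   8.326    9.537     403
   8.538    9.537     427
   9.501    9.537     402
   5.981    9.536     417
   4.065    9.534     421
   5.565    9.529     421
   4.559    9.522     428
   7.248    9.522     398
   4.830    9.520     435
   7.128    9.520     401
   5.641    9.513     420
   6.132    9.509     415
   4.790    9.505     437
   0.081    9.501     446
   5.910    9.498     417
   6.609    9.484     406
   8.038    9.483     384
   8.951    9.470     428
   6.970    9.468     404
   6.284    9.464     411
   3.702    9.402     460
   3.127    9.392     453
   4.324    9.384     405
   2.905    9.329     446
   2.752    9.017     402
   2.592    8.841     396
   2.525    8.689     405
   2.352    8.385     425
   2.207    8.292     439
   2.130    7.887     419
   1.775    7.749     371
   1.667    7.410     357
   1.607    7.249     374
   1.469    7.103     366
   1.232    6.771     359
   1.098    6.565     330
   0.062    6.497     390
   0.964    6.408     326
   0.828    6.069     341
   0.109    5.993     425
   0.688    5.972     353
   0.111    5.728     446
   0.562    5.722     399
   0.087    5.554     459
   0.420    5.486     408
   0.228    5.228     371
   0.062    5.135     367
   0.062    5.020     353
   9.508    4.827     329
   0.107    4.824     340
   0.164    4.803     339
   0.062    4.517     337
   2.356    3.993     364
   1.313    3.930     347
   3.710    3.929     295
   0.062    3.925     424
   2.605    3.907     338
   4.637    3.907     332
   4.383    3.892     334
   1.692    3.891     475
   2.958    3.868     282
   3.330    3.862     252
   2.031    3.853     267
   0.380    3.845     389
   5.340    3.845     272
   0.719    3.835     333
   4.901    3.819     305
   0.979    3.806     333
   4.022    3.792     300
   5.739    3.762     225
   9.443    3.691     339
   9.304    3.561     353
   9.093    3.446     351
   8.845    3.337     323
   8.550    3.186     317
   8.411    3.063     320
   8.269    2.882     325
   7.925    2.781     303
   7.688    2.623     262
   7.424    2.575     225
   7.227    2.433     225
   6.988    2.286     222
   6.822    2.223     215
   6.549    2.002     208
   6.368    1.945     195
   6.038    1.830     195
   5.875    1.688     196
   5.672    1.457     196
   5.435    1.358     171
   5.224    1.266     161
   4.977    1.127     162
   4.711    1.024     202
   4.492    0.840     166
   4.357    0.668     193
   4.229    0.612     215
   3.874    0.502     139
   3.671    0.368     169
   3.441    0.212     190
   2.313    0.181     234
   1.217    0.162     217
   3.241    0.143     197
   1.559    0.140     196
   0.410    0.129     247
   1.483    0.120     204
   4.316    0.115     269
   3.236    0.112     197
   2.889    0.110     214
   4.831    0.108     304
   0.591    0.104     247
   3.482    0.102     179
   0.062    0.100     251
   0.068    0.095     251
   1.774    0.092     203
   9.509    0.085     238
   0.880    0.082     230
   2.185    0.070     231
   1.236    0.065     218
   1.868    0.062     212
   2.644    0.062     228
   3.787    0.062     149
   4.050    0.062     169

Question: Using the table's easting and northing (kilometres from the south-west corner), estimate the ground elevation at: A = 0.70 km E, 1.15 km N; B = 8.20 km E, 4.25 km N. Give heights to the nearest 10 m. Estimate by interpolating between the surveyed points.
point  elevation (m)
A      260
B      350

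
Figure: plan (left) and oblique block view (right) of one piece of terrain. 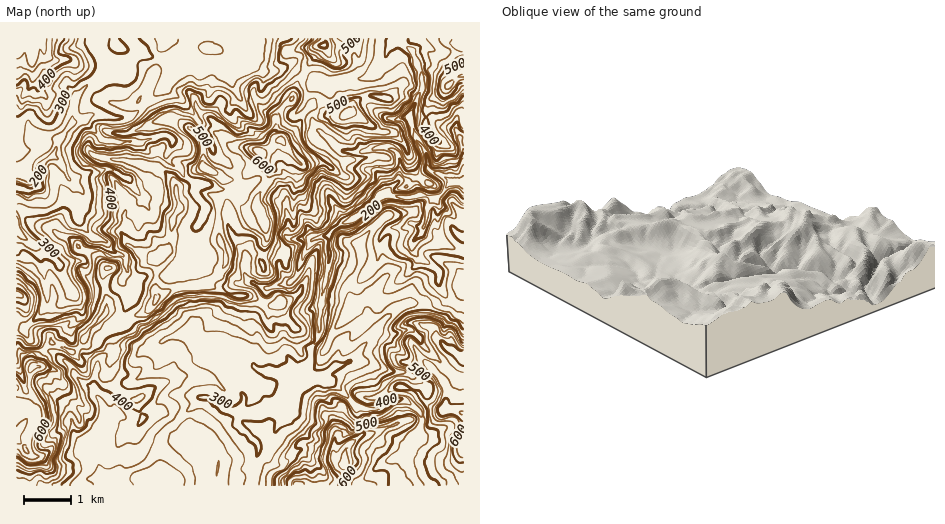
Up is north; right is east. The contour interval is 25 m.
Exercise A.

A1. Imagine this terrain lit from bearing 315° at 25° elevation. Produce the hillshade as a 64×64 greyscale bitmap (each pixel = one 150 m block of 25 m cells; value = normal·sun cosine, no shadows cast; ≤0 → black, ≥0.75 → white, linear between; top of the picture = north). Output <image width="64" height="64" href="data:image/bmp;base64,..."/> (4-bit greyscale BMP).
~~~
<image width="64" height="64" href="data:image/bmp;base64,Qk12CAAAAAAAAHYAAAAoAAAAQAAAAEAAAAABAAQAAAAAAAAIAAATCwAAEwsAABAAAAAAAAAAAAAAABEREQAiIiIAMzMzAERERABVVVUAZmZmAHd3dwCIiIgAmZmZAKqqqgC7u7sAzMzMAN3d3QDu7u4A////AHdlQ0RniIiJmYmIiImZh4h4q87/yru5Y1eZiIiYmImYdUVDRVZ4iIiZmYiIiZmHeHirzv/bvLpzNYmYiJmZiIl0IjNWZ3iIiImZmZmZmZd3eKu8/9y8uoQ0WJmJmqmZiHUyEVeIiIh4h4mZmYiZmHd3mru93M26llVWeJmqqqqYd3cwFoiJmIiHeJmYiImIiIearLvMzuynVlZWeaqrvLl3aJMDZ4mZiId3iZiIiIiIiImb3KvO/MlFZmVnm7u9y3dEhyNWeZqYh3eJmIiIiIiZmZrNy83svZVVZmaKqrzdh1I2U0VomqmHZnmpmZmIiJmYibzd3e2c/JdlVFmZq92HYxNWZEaJqphmZpuZmYiJmZmJq83d7anf7bllN6hovJh1IjZ2RnmaqYdmaamZmIiZqpmavNzMqb7u7sp3qmR5mYZERnZVeIiIiId3mpmYiIiJmpm83LuYm73u3Km8pnmZh1VWd2Z4iIdnmId5mYiHh3eImqzdy6h3Zozbqb3ampqHZmZmd4iJmGV4iHeIiIeId3eJrM3cupmGRGiZreuZiYZnZWZoiImrl2Z3d3eIiImId4mrzMzMu7ynVYmbypmYdmdmVWh3eJq6h2Z3d4iIiImIiZq6q7zMvN25mpmpiclUVlV1WIdneKqpiIiIiIiZmZiImZmau7u83dupiJmI+3RXZWZHl2eIiaqYiZmIiIiIh3h5l3mru7u7mIiImYjuuGeHZkaYRYmYmpiImYiIiIh3d2enV4mqqqqYiZmZmN7KhndlNIlTWJmZmIiIiIiIiHd4drpmd4mau7u6qZmareyHeYZUR3NGiZmZiIiIiIiIdndlrXaHeavMy6qqmYqK3biKyGZVUyNXiZmJiIiIiIhmZ2Nut4hnm83dqqqqd5q9yZvcdnZkESRniJmYiIiHiGZ3YzzYeIZ6u83JqqqEic3cmd62aIdCEjVniZiIiIiIdnh1OupniGi8u7qqmpV2nN3av/pWiXQQE0V4mYd3d5l2eIZJ3JZodozu3cuZqHRIu9297ZV5qVABNFZ4mHd3iXZWd1nduGeHac7u3LqZZSWZrM7tt3irtQAjRFZ3ZVV5lkREWcy6h4hmiry6qphlNIiKve25eJvKQREiI0VlRXrKhTIn3LqpiIh4iZmZmXdViHirzKmYmsuVMzIjRYmXady7cybcuqqoiZmIiZqZmHeJiJq7l4mZzKmIh2VVeal1ea3FJM26mrl4q6h4qqmZiJmJqbuFaqirmaqqqXRGd2MjWdkzvsqJu5d7uYibupmJmavLzJVIuYl3iZqqpjV5hTREu0Key5iruWe7mJq7qpmZm93Nymi6h2V4iZmpQ3qnRmOMc43bl4q6mIqpmqq6qZmYir3MuaqpdWeJmalUaqdGY1yUfMuoeamqmqqqqqqZmJl3rLu5qqunZ4mZmWVpljV0KsV7uph4mImruqqpqZmIm7iru7mau7l3iZmYdmiWJIdFuZy6qGiXZpzKqZm5iIibypqZupq7uneJmqd3Z4cRVURWn+3aZphmWtupmbmZmZq7uqu5iru6domaqHh3hhBEEzEr/v6lV3dnzLqZqqu6iKvMzcqJq8t1eJqoiZiHMDU0UgKM//pUVWWsy6mau8yYirzNypiavaVniqiJmZdTVURkMiOP/6ZVU3vduoqqvKiJu7y5iZq9x2eJmImqh2VmRWVVMAXv/KqWa827m7qrqZm7u7mJqqy5eImYiauFVndFVWdiAEz+vNt53ambzLqpmbvLqYmZq6h5qqiJq5RFd0NEZ3QQA5uGeWSfyJecupmZq7u5qZmruHiqqIiatjRnQSNXdSAASJU0UhnKdkm6mZqry6mpmJu5d3iIeIipRFZQA0ZmQxETiXaYVYl3WLqZmJrLmImImqqoZniZmIhlZlECRWdmQzJHZXdlVndXupmXZWh3eImaqsyYiZqph3Z3dBNnZmVUQ0ZBViIjd2WbqqhmZ4iqqpq7zsmZmZl2Z3iHdomYdmZlZ0FXMhF3dVmry5q83LzLmLvNyZmImZdneHiJmZmImYd4VHlSEIiIZ7zeuszMu8yoq6u5mqrMy4dnZ5mIdmVWZmdGeXUwiIh2rN/IiIiHirmJmamqrN3eynZWiYh1VTMzREeJhmKIiHVrzduqmpdlZ4mIqqqrze/rqFR4h2VFVXdTaJh2ZXiIZli83MzN7bhmiqmrqZvMz+qadWd3ZVZnmpWbl2RnZ5hmVomruqvO7bmauruYqrzN2WmWeZmGZ3ZmVa2nU0hVeWVWmIiIiIre7bu6u6iaq7zaZZh6zLl3ZkMAbadTNWVXdFaaiIiZh5zdy8qbuHqqvN2UWYm93JZmVCAdx1IThmZ1VXqpqaq5eby7u4q6ibqrzdhYqZvNypmHUgnrcwGYdmZmaaqpmruHiry7mbqqy5vN3HeZmqu8y7qFJe22EGh2VGZViqmZq6d5vMu6qqvdq93cl4iImZq7u6c1vttRZ2ZURlRXmZmauXebuqqZmr3LzMyneHZnd5qqqWat3Lh3ZVRFZVaJmZq6iImpmZiZqruqvLhnZUVmeaqoeKvMy4h2ZWZmZ4iImaqYiJmIiIiZq7mJunZlVWZnmph4q7zMiIdmeYd4iIiJmYeIiIh3eImqy5iahmVWdmeKmImqqqqIiGRXiIiZiIiZh3iImIiIiZrMy7y4ZmZmZ3moiamZmYiIZURXiZmIiImYiIiZmYiJmrzM3ut2d2VWeKp3mZmJ"/>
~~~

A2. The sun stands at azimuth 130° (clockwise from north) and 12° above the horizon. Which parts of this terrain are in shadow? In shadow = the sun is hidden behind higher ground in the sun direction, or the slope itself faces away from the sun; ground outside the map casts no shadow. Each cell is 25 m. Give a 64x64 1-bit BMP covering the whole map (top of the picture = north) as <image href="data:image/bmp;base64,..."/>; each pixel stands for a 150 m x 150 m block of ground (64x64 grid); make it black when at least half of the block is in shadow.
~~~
<image width="64" height="64" href="data:image/bmp;base64,Qk0+AgAAAAAAAD4AAAAoAAAAQAAAAEAAAAABAAEAAAAAAAACAAATCwAAEwsAAAIAAAAAAAAA////AAAAAAAAAAAADwAAAAAAAAAPiAAAAAAAAB+4AAAAAAAAP7gAAAAAAAA/+AAECAAAAH56AAYAAAAAB/8ADwAAAAAD/cAPAAAAAAP/+C8AAAAAB//+IAAAAAAH8/9wAAAAAAfx/zgAAAAAA/wAOAAAAAAD/Zg4AAAAAABznDBAAAAAAAI/AMAAAAAAADwAwAAAAAAgMADAAAAAACAJgOAAAAAAMA4A+IAAAAAwHyB4wAAAABgfJH3AAAAAGA8EP+AAAAAcD/Af8AAAABwP+Af4YAAAHAfgA/hgAAgYA4AD8HAAHRwAAAPgcAGPnAAAAYAwAAGMAQABsIAAAIwAgAH4gAAAzgBAA/+AAGDOAAAANAAAAGwAQAE2AAAAbABAAYYAAAAPgGABBAAAAA/AIIA+DAAAB+A4DD4MAAAD8DwMPh4AAAD4PAA8DgAAAH/cYBwGAEAAH8x4HAYgIAACBhgcBAAAAAMAGBwAAAAAAAAIGADAAAAAAAgAAOAAAAEQAE9j4AAAMjAD3/PA4AAAIAPeO4H4AABBA+AAAfwAAEAD/8Az+AAGwAA/8AP4AADAAAH8M/gMAMAAAH6D/A8AwAAAGYn+D4BgAABBgd8G8HgAAEOh3wAAeAAAAAH/AAB8AAAAAf4AAH4AAAAAKIAAeAAAAAAMAAAAAAAAAAxAAAAAAAAAD/AAAA=="/>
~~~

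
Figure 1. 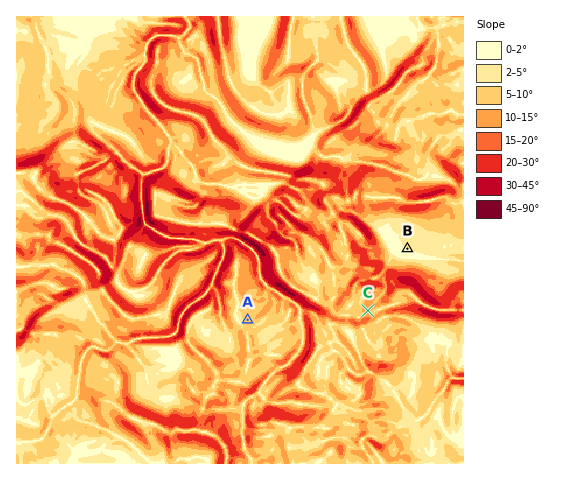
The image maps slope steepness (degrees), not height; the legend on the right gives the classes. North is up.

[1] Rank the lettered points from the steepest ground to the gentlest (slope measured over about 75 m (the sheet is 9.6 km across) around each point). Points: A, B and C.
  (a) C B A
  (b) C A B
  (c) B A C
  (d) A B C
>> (b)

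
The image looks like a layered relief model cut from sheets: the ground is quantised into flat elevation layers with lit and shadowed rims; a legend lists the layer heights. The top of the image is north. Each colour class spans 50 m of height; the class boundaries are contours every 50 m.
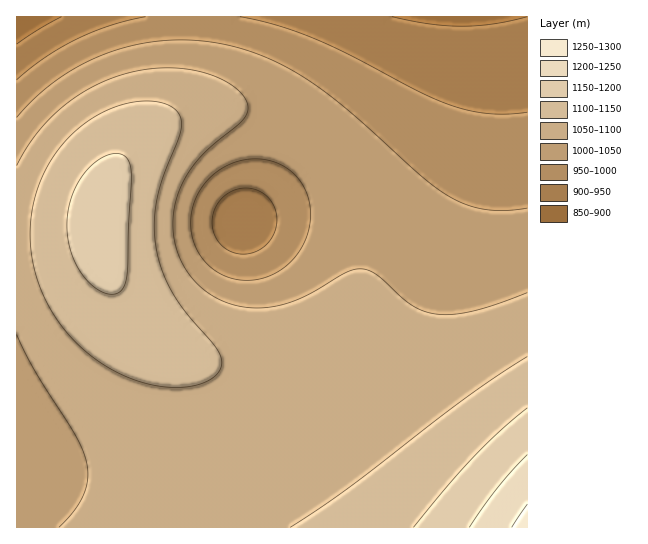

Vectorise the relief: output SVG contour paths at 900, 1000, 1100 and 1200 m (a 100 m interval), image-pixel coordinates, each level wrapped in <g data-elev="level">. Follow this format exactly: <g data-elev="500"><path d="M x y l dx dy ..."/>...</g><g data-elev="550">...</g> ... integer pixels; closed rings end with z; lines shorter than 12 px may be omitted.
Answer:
<g data-elev="900"><path d="M62 17l-24 13-21 14"/><path d="M527 17l-33 7-32 2-32-2-38-7"/></g><g data-elev="1000"><path d="M237 279l-12-3-11-6-9-8-6-9-5-11-3-12 0-13 2-12 5-11 7-11 9-9 11-7 12-5 12-3 12 0 12 2 9 4 9 6 8 8 6 10 4 10 1 11 0 12-2 12-5 11-7 10-7 9-10 7-10 5-11 3z"/><path d="M527 208l-21 2-19 0-17-4-17-8-27-18-75-67-42-32-22-14-23-10-22-8-24-6-28-3-28 1-28 4-27 8-25 11-24 15-22 18-19 20"/></g><g data-elev="1100"><path d="M170 387l21-1 17-5 11-10 3-10-2-7-5-8-28-32-14-21-11-22-6-24-2-24 3-24 7-24 16-41 2-9-1-7-5-8-10-6-13-3-15 0-23 6-22 11-20 16-17 19-13 22-9 24-4 26 1 25 5 25 10 26 13 22 18 20 21 18 23 13 25 9z"/><path d="M527 357l-56 37-120 92-61 41"/></g><g data-elev="1200"><path d="M527 455l-29 32-29 40"/></g>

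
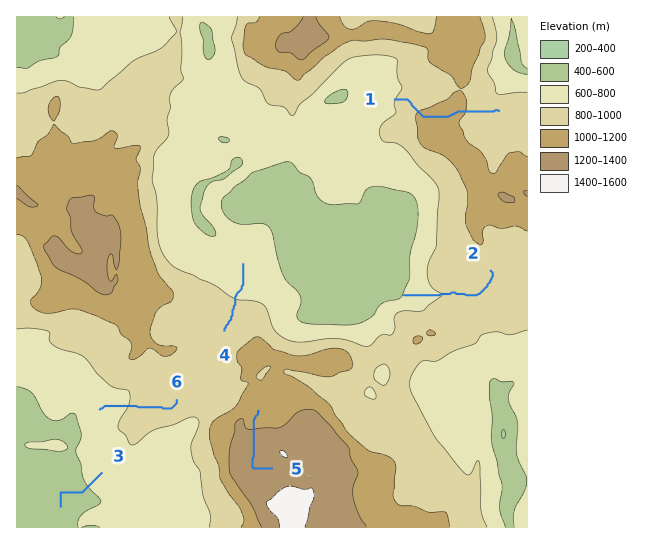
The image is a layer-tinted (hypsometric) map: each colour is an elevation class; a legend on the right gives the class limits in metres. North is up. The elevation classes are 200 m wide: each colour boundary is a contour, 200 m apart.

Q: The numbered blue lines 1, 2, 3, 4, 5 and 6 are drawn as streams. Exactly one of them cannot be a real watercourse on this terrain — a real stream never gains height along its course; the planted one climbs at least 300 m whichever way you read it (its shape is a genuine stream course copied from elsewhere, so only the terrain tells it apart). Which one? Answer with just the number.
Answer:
1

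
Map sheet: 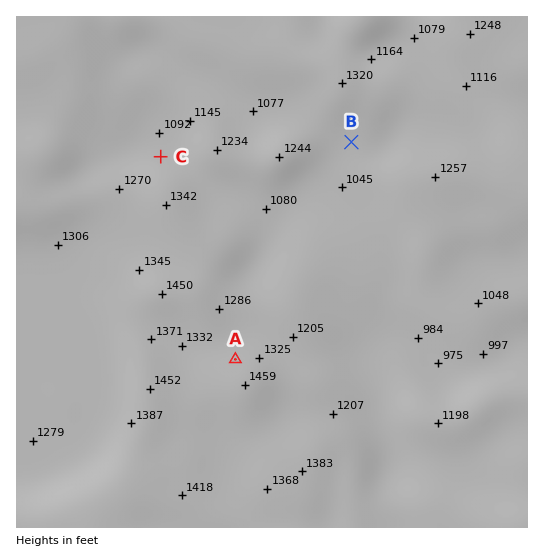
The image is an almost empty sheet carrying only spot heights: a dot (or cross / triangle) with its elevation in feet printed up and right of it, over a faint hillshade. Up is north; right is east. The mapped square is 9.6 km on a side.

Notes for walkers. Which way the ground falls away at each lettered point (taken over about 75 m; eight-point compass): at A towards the N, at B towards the SW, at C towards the N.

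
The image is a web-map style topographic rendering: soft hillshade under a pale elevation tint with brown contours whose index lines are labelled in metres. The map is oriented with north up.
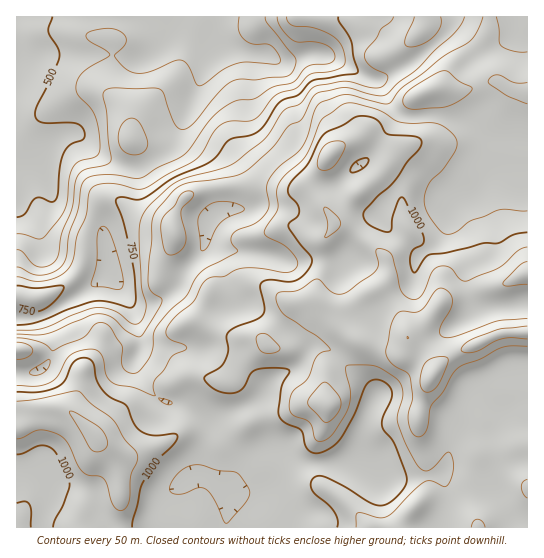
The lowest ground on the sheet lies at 460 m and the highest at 1190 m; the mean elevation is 900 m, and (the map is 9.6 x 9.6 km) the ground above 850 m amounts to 65.6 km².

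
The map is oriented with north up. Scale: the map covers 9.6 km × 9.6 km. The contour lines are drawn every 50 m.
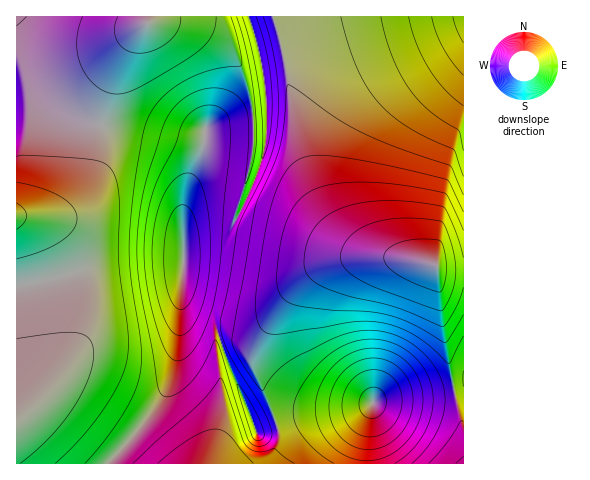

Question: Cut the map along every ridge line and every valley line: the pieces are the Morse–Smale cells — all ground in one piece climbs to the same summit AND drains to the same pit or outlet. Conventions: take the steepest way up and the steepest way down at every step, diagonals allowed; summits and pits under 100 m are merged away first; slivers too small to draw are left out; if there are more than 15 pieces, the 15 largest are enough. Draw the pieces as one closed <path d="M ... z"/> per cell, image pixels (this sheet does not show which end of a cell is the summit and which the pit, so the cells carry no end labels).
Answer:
<path d="M249 16l-99 0-2 8-12 10-9 14-14 30-11 37-9 56-13 29-6 6-13 7-12 3-33 0 0 56 16 103 0 16-3 13-13 16 1 44 93 0 4-8 30-33 20-28 10-21 5-34 5-76-1-60 6-23 14-31 2-20 4-4 18-5 40-5-5-52z"/><path d="M463 16l-189 1 9 33 7 46 13 56 14 41 12 22 19 23 21 14 68 14 6 66 14 74 6 21z"/><path d="M382 256l-40 4-14 4-21 13-17 17-23 35-13 27-1 8 2 8 12 25 10 29 30-9 47-7 18-7-5 32 0 29 96 0 1-37-7-21-12-60-4-31-4-49-24-6z"/><path d="M273 16l-24 1 13 47 5 52-40 5-18 5-4 4-2 20-14 31-6 23 1 60-2 38 7 13 27 13 41 103 19-4 0-4-21-51-2-8 1-8 18-35 18-27 22-20 22-12 21-4 37-1-23-5-21-14-17-20-14-25-12-33-9-36-13-74z"/><path d="M148 16l-132 1 1 199 32 0 12-3 13-7 8-10 11-25 9-56 11-37 17-36 18-18z"/><path d="M181 298l-3 52-8 33-19 30-37 43-4 7 153 1 14-18 0-20-21 5-40-103-27-13-4-4z"/><path d="M371 404l-17 6-53 8-23 8-1 20-14 17 102 1z"/><path d="M17 273l0 147 9-11 6-18-2-37z"/>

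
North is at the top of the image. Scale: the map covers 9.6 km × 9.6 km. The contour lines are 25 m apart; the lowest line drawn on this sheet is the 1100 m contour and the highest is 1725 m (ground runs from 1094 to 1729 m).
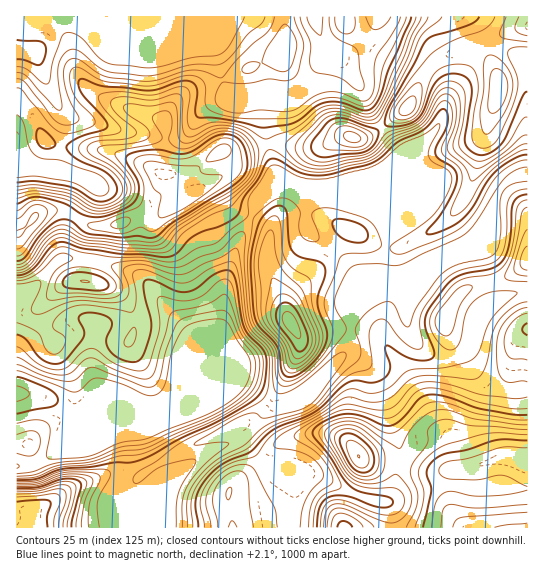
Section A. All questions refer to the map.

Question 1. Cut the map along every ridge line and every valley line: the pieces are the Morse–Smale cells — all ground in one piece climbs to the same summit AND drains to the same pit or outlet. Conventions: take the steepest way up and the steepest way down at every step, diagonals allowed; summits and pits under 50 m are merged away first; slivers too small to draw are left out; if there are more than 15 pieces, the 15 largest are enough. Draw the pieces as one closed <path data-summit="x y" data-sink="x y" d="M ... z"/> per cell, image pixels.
<path data-summit="290 322" data-sink="17 393" d="M287 192l-10 0-8 4-13 10-4 7-15 30-10 34-7 52-9 20-34 33-6 13-9 9-20 9 21 0 74-30 12 4 25 20 12-3 29-20 32-33 4-13 0-16 17-19 13-32 6-34-7-14-10-10-13-6-24-10-34 0z"/><path data-summit="527 527" data-sink="17 393" d="M167 312l-12 0-56 13-14-6-15 1-33 17-16 13-5 17 1 100 20-3 18-12 5-6 11-29 3-1 41 17 4 4 4 14 0 18-4 10 0 10 7 11 11 3 24-23 18-8 31-21 32-14 13-12 16-20-18-16-12-6-8 1-70 29-22 0 21-9 9-9 5-12 3-18 12-28-2-4z"/><path data-summit="527 527" data-sink="17 393" d="M389 295l-8 1-10 5-18 17-2 4-2 23-5 9 13 3 18 16 24 70 1 11-4 15-1 18-4 11-7 4 5 4 2 4 1 17 135 1 1-138-23 1-15-6-14-12-11-21-14 7-14-2-11-5-13-14-13-36z"/><path data-summit="498 89" data-sink="17 393" d="M527 27l-14 2-19 11-6 7 2 13-9-11-11-1-19 5-18 12 11 14 3 18-7 26-15 18-24 11-12 12-20 12-50 20-20 1 34 0 37 16 10 10 7 14 0 8-6 26-12 27 0 6 16-11 29-28 37-16 16-9 10-10 16-23 8-20 13-10 14-2z"/><path data-summit="181 201" data-sink="17 393" d="M267 144l-29 9-17-2-26 20-10 4-10 0 8 10 4 12-28 19-21 0-24 9-24 0-16-8-7 13-3 9-1 20 34 2 42 15 52 58-12 31-2 19 34-35 9-20 5-47 12-39 18-36 6-5 12-28 0-9z"/><path data-summit="34 218" data-sink="17 50" d="M143 16l-28 1 16 6 4 4-4 6-9-1-35-16-30 0-2 2-12 25-10 10 26 54 8 9 59 16 39 7-1-20 11-17 7-7 12-7 29-9-10-35z"/><path data-summit="359 457" data-sink="17 393" d="M350 355l-8 1-27 28-20 15-9 5-17 3-14 18-15 13 27 26 14 0 24 11 17 2 40 20 15 4 10 0 8-14 1-18 4-15-1-11-24-70-10-10z"/><path data-summit="527 261" data-sink="17 393" d="M527 176l-13 1-13 10-8 20-16 23-10 10-16 9-37 16-33 30 12 1 7 6 13 36 17 17 12 4 17-3 6-5 7-10 11-23 18-19 17-7 10-1z"/><path data-summit="233 527" data-sink="17 393" d="M242 439l-32 12-31 21-18 8-24 23-11-3-5-7 0 34 170 1 4-42-16-9z"/><path data-summit="33 527" data-sink="17 393" d="M74 416l-3 1-11 29-5 6-18 12-21 3 1 61 104-1 0-29-2-19 4-10 0-18-4-14-4-4z"/><path data-summit="181 201" data-sink="17 50" d="M63 112l2 15-8 43 25 7 13 8-20 30 0 2 15 8 24 0 24-9 21 0 28-19-4-12-9-10-11 0-3-4 5-32-39-7-35-11-17-2z"/><path data-summit="86 282" data-sink="17 393" d="M81 259l-22 1-43 45 1 62 2-12 10-12 41-23 15-1 14 6 56-13 12 0 9 6-37-42-32-12z"/><path data-summit="353 137" data-sink="315 17" d="M327 48l0 7-7 8-5 14-12 12-8 6-21-2-6 4-3 12 0 20 4 15 52 3 24-11 17 3 19-12-9-13-12-28-11-16z"/><path data-summit="353 137" data-sink="17 393" d="M382 128l-20 11-17-3-24 11-52-3 4 30-10 25 2 1 12-8 10 0 7 4 25 0 60-25 21-18 0-3z"/><path data-summit="181 201" data-sink="315 17" d="M273 93l-55 8-11 6-22 28-20 4-5 32 3 4 22 0 10-4 26-20 17 2 28-8 2-6-3-10 0-20 3-12z"/>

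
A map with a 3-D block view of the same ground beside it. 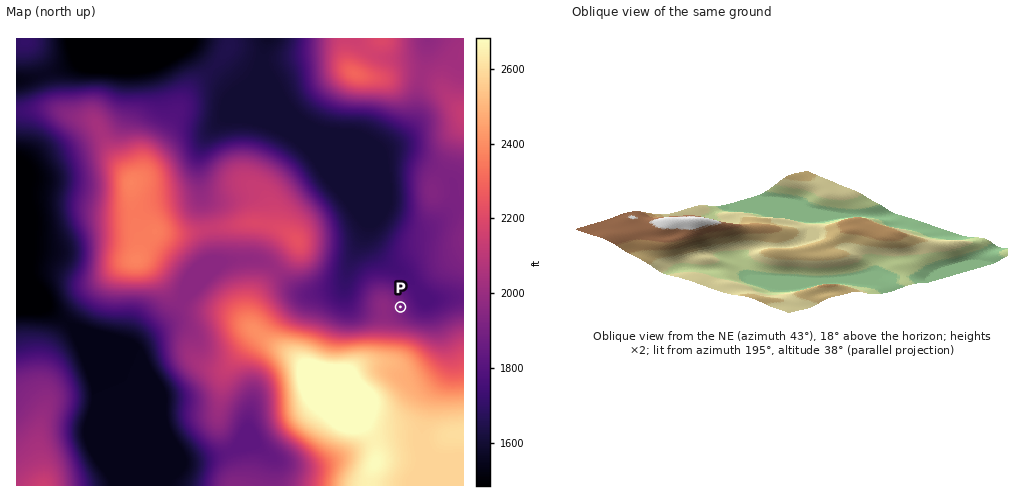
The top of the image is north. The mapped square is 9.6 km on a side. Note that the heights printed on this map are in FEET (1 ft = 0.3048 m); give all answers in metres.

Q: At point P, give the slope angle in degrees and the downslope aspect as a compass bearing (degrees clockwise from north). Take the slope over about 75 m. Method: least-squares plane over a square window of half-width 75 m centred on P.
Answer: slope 6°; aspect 73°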